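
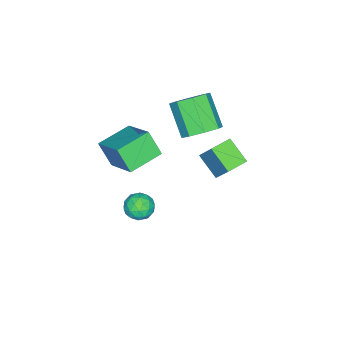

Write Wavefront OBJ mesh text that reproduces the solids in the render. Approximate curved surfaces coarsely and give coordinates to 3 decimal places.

v 1.939 -3.536 3.717
v 2.843 -1.938 4.836
v 2.064 -2.755 2.501
v 2.967 -1.157 3.62
v 3.593 -4.263 3.42
v 4.496 -2.665 4.539
v 3.717 -3.482 2.204
v 4.621 -1.884 3.323
v -1.189 0.586 -0.515
v -1.619 -0.581 0.358
v -0.675 1.519 0.985
v -1.105 0.352 1.858
v -0.115 0.128 -0.598
v -0.545 -1.039 0.275
v 0.399 1.061 0.902
v -0.031 -0.106 1.775
v 2.253 -2.141 -2.556
v 2.899 -2.677 -2.497
v 1.381 -3.183 -2.483
v 2.027 -3.719 -2.424
v 1.857 -3.193 -1.79
v 2.396 -2.549 -1.835
v 1.884 -3.311 -3.145
v 2.423 -2.667 -3.19
v 2.671 -3.4 -2.861
v 2.654 -3.327 -2.023
v 1.626 -2.533 -2.957
v 1.609 -2.46 -2.119
v 2.653 -2.317 -2.533
v 1.627 -3.543 -2.447
v 1.528 -3.233 -2.074
v 1.907 -3.548 -2.039
v 2.357 -2.242 -2.144
v 2.736 -2.557 -2.109
v 2.124 -2.861 -1.693
v 1.544 -3.303 -2.871
v 1.923 -3.618 -2.836
v 2.373 -2.312 -2.941
v 2.752 -2.627 -2.906
v 2.156 -2.999 -3.287
v 2.898 -3.058 -2.712
v 2.385 -3.67 -2.669
v 2.301 -3.43 -3.093
v 2.618 -3.052 -3.12
v 2.888 -3.015 -2.219
v 2.375 -3.627 -2.176
v 2.276 -3.318 -1.804
v 2.592 -2.939 -1.83
v 2.754 -3.44 -2.433
v 1.905 -2.233 -2.804
v 1.392 -2.845 -2.761
v 1.688 -2.921 -3.15
v 2.004 -2.542 -3.176
v 1.895 -2.19 -2.311
v 1.382 -2.802 -2.268
v 1.662 -2.808 -1.86
v 1.979 -2.43 -1.887
v 1.526 -2.42 -2.547
v -0.398 -0.81 2.435
v 0.541 -1.003 2.862
v -0.342 -2.184 4.272
v -1.282 -1.99 3.845
v 0.186 -0.357 3.181
v -0.698 -1.537 4.59
v -0.512 0.024 3.063
v -1.396 -1.156 4.472
v -1.143 -0.083 2.577
v -2.027 -1.264 3.986
v -1.338 -0.616 2.008
v -2.221 -1.797 3.418
v -0.982 -1.263 1.69
v -1.866 -2.443 3.099
v -0.284 -1.644 1.808
v -1.168 -2.824 3.217
v 0.347 -1.536 2.294
v -0.537 -2.717 3.703
f 2 4 1
f 5 2 1
f 1 4 3
f 3 5 1
f 2 8 4
f 6 2 5
f 6 8 2
f 4 8 3
f 7 5 3
f 3 8 7
f 7 6 5
f 8 6 7
f 10 12 9
f 13 10 9
f 9 12 11
f 11 13 9
f 10 16 12
f 14 10 13
f 14 16 10
f 12 16 11
f 15 13 11
f 11 16 15
f 15 14 13
f 16 14 15
f 17 54 33
f 54 28 57
f 33 57 22
f 54 57 33
f 17 33 29
f 33 22 34
f 29 34 18
f 33 34 29
f 17 29 38
f 29 18 39
f 38 39 24
f 29 39 38
f 17 38 50
f 38 24 53
f 50 53 27
f 38 53 50
f 17 50 54
f 50 27 58
f 54 58 28
f 50 58 54
f 18 34 45
f 34 22 48
f 45 48 26
f 34 48 45
f 22 57 35
f 57 28 56
f 35 56 21
f 57 56 35
f 28 58 55
f 58 27 51
f 55 51 19
f 58 51 55
f 27 53 52
f 53 24 40
f 52 40 23
f 53 40 52
f 24 39 44
f 39 18 41
f 44 41 25
f 39 41 44
f 20 46 32
f 46 26 47
f 32 47 21
f 46 47 32
f 20 32 30
f 32 21 31
f 30 31 19
f 32 31 30
f 20 30 37
f 30 19 36
f 37 36 23
f 30 36 37
f 20 37 42
f 37 23 43
f 42 43 25
f 37 43 42
f 20 42 46
f 42 25 49
f 46 49 26
f 42 49 46
f 21 47 35
f 47 26 48
f 35 48 22
f 47 48 35
f 19 31 55
f 31 21 56
f 55 56 28
f 31 56 55
f 23 36 52
f 36 19 51
f 52 51 27
f 36 51 52
f 25 43 44
f 43 23 40
f 44 40 24
f 43 40 44
f 26 49 45
f 49 25 41
f 45 41 18
f 49 41 45
f 60 59 63
f 60 63 61
f 61 63 64
f 61 64 62
f 63 59 65
f 63 65 64
f 64 65 66
f 64 66 62
f 65 59 67
f 65 67 66
f 66 67 68
f 66 68 62
f 67 59 69
f 67 69 68
f 68 69 70
f 68 70 62
f 69 59 71
f 69 71 70
f 70 71 72
f 70 72 62
f 71 59 73
f 71 73 72
f 72 73 74
f 72 74 62
f 73 59 75
f 73 75 74
f 74 75 76
f 74 76 62
f 75 59 60
f 75 60 76
f 76 60 61
f 76 61 62



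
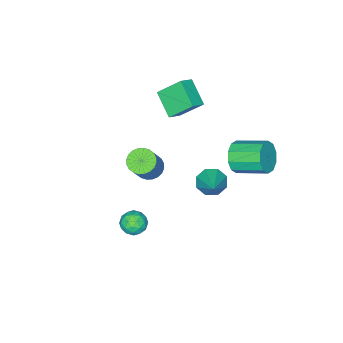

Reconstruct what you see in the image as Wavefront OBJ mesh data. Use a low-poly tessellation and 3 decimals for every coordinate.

v 3.179 1.468 -0.346
v 3.82 2.029 -0.371
v 4.08 0.431 -0.449
v 4.721 0.992 -0.474
v 4.278 0.884 0.245
v 3.721 1.525 0.309
v 4.179 0.935 -1.129
v 3.622 1.576 -1.065
v 4.438 1.699 -0.855
v 4.499 1.667 -0.006
v 3.401 0.793 -0.814
v 3.462 0.761 0.035
v 3.42 1.84 -0.349
v 4.48 0.62 -0.471
v 4.219 0.557 -0.048
v 4.596 0.887 -0.063
v 3.362 1.544 0.05
v 3.739 1.873 0.035
v 4.008 1.2 0.397
v 4.161 0.587 -0.855
v 4.538 0.916 -0.87
v 3.304 1.573 -0.757
v 3.681 1.903 -0.772
v 3.892 1.26 -1.217
v 4.16 1.975 -0.649
v 4.69 1.365 -0.709
v 4.372 1.332 -1.094
v 4.044 1.709 -1.057
v 4.196 1.956 -0.15
v 4.726 1.347 -0.211
v 4.466 1.284 0.212
v 4.138 1.661 0.25
v 4.56 1.763 -0.434
v 3.174 1.113 -0.609
v 3.704 0.504 -0.67
v 3.762 0.799 -1.07
v 3.434 1.176 -1.032
v 3.21 1.095 -0.111
v 3.74 0.485 -0.171
v 3.856 0.751 0.237
v 3.528 1.128 0.274
v 3.34 0.697 -0.386
v -4.247 -0.957 2.998
v -4.813 -2.445 3.979
v -3.317 -0.962 3.526
v -3.882 -2.45 4.508
v -3.478 -2.15 1.632
v -4.043 -3.638 2.614
v -2.547 -2.155 2.161
v -3.113 -3.643 3.142
v -2.835 2.84 1.709
v -2.242 2.718 2.591
v -2.952 4.477 3.313
v -3.545 4.6 2.431
v -1.88 3.047 2.145
v -2.59 4.806 2.868
v -1.883 3.297 1.533
v -2.593 5.056 2.256
v -2.25 3.373 0.988
v -2.96 5.132 1.711
v -2.84 3.245 0.718
v -3.55 5.004 1.441
v -3.428 2.963 0.827
v -4.138 4.722 1.549
v -3.79 2.634 1.272
v -4.5 4.393 1.995
v -3.787 2.384 1.884
v -4.497 4.143 2.607
v -3.42 2.308 2.429
v -4.13 4.067 3.152
v -2.83 2.436 2.699
v -3.54 4.195 3.422
v -2.511 1.277 -1.751
v -1.882 1.368 -2.485
v -1.329 2.483 -0.589
v -2.408 1.892 -2.494
v -2.994 2.056 -2.069
v -3.297 1.763 -1.457
v -3.139 1.186 -1.018
v -2.614 0.662 -1.009
v -2.028 0.498 -1.434
v -1.725 0.791 -2.046
v 2.002 0.611 2.978
v 2.397 1.244 2.571
v 3.512 1.722 4.394
v 3.118 1.089 4.802
v 2.132 1.401 2.692
v 3.247 1.879 4.515
v 1.846 1.438 2.857
v 2.961 1.916 4.68
v 1.585 1.349 3.041
v 2.7 1.827 4.864
v 1.387 1.147 3.215
v 2.502 1.625 5.038
v 1.282 0.864 3.352
v 2.398 1.342 5.176
v 1.288 0.543 3.434
v 2.403 1.021 5.257
v 1.402 0.231 3.445
v 2.517 0.71 5.268
v 1.608 -0.022 3.386
v 2.723 0.456 5.209
v 1.873 -0.179 3.265
v 2.988 0.299 5.088
v 2.159 -0.216 3.1
v 3.274 0.262 4.923
v 2.42 -0.127 2.916
v 3.535 0.351 4.739
v 2.618 0.075 2.742
v 3.733 0.553 4.565
v 2.722 0.358 2.604
v 3.838 0.836 4.428
v 2.717 0.679 2.523
v 3.832 1.157 4.346
v 2.603 0.99 2.512
v 3.718 1.469 4.335
f 1 38 17
f 38 12 41
f 17 41 6
f 38 41 17
f 1 17 13
f 17 6 18
f 13 18 2
f 17 18 13
f 1 13 22
f 13 2 23
f 22 23 8
f 13 23 22
f 1 22 34
f 22 8 37
f 34 37 11
f 22 37 34
f 1 34 38
f 34 11 42
f 38 42 12
f 34 42 38
f 2 18 29
f 18 6 32
f 29 32 10
f 18 32 29
f 6 41 19
f 41 12 40
f 19 40 5
f 41 40 19
f 12 42 39
f 42 11 35
f 39 35 3
f 42 35 39
f 11 37 36
f 37 8 24
f 36 24 7
f 37 24 36
f 8 23 28
f 23 2 25
f 28 25 9
f 23 25 28
f 4 30 16
f 30 10 31
f 16 31 5
f 30 31 16
f 4 16 14
f 16 5 15
f 14 15 3
f 16 15 14
f 4 14 21
f 14 3 20
f 21 20 7
f 14 20 21
f 4 21 26
f 21 7 27
f 26 27 9
f 21 27 26
f 4 26 30
f 26 9 33
f 30 33 10
f 26 33 30
f 5 31 19
f 31 10 32
f 19 32 6
f 31 32 19
f 3 15 39
f 15 5 40
f 39 40 12
f 15 40 39
f 7 20 36
f 20 3 35
f 36 35 11
f 20 35 36
f 9 27 28
f 27 7 24
f 28 24 8
f 27 24 28
f 10 33 29
f 33 9 25
f 29 25 2
f 33 25 29
f 44 46 43
f 47 44 43
f 43 46 45
f 45 47 43
f 44 50 46
f 48 44 47
f 48 50 44
f 46 50 45
f 49 47 45
f 45 50 49
f 49 48 47
f 50 48 49
f 52 51 55
f 52 55 53
f 53 55 56
f 53 56 54
f 55 51 57
f 55 57 56
f 56 57 58
f 56 58 54
f 57 51 59
f 57 59 58
f 58 59 60
f 58 60 54
f 59 51 61
f 59 61 60
f 60 61 62
f 60 62 54
f 61 51 63
f 61 63 62
f 62 63 64
f 62 64 54
f 63 51 65
f 63 65 64
f 64 65 66
f 64 66 54
f 65 51 67
f 65 67 66
f 66 67 68
f 66 68 54
f 67 51 69
f 67 69 68
f 68 69 70
f 68 70 54
f 69 51 71
f 69 71 70
f 70 71 72
f 70 72 54
f 71 51 52
f 71 52 72
f 72 52 53
f 72 53 54
f 74 73 76
f 74 76 75
f 76 73 77
f 76 77 75
f 77 73 78
f 77 78 75
f 78 73 79
f 78 79 75
f 79 73 80
f 79 80 75
f 80 73 81
f 80 81 75
f 81 73 82
f 81 82 75
f 82 73 74
f 82 74 75
f 84 83 87
f 84 87 85
f 85 87 88
f 85 88 86
f 87 83 89
f 87 89 88
f 88 89 90
f 88 90 86
f 89 83 91
f 89 91 90
f 90 91 92
f 90 92 86
f 91 83 93
f 91 93 92
f 92 93 94
f 92 94 86
f 93 83 95
f 93 95 94
f 94 95 96
f 94 96 86
f 95 83 97
f 95 97 96
f 96 97 98
f 96 98 86
f 97 83 99
f 97 99 98
f 98 99 100
f 98 100 86
f 99 83 101
f 99 101 100
f 100 101 102
f 100 102 86
f 101 83 103
f 101 103 102
f 102 103 104
f 102 104 86
f 103 83 105
f 103 105 104
f 104 105 106
f 104 106 86
f 105 83 107
f 105 107 106
f 106 107 108
f 106 108 86
f 107 83 109
f 107 109 108
f 108 109 110
f 108 110 86
f 109 83 111
f 109 111 110
f 110 111 112
f 110 112 86
f 111 83 113
f 111 113 112
f 112 113 114
f 112 114 86
f 113 83 115
f 113 115 114
f 114 115 116
f 114 116 86
f 115 83 84
f 115 84 116
f 116 84 85
f 116 85 86



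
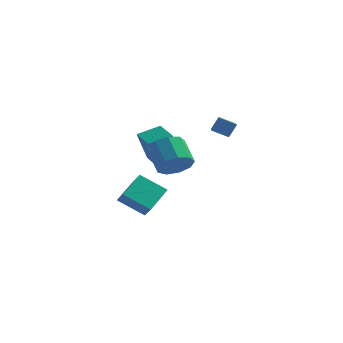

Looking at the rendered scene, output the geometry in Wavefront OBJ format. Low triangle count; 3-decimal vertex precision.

v -2.192 -0.048 -4.539
v -3.795 -0.121 -3.484
v -1.657 1.662 -3.606
v -3.26 1.589 -2.552
v -1.7 -0.589 -3.828
v -3.303 -0.662 -2.774
v -1.165 1.121 -2.896
v -2.768 1.048 -1.841
v -2.009 2.431 -1.718
v -2.488 1.887 0.306
v -3.095 3.934 -1.571
v -3.574 3.39 0.453
v -0.806 3.25 -1.213
v -1.285 2.706 0.811
v -1.892 4.753 -1.066
v -2.371 4.209 0.958
v 0.532 -3.786 0.964
v 1.476 -3.318 1.205
v 0.651 -2.207 2.276
v -0.292 -2.674 2.036
v 1.169 -2.984 0.622
v 0.345 -1.872 1.693
v 0.565 -3.024 0.199
v -0.259 -1.913 1.27
v -0.055 -3.421 0.134
v -0.879 -2.31 1.205
v -0.4 -3.989 0.458
v -1.224 -2.877 1.529
v -0.309 -4.461 1.018
v -1.133 -3.35 2.089
v 0.176 -4.618 1.554
v -0.649 -3.506 2.625
v 0.827 -4.385 1.813
v 0.003 -3.273 2.884
v 1.34 -3.872 1.676
v 0.516 -2.76 2.747
v 1.676 -0.156 2.423
v 2.042 0.194 3.273
v 1.244 1.565 1.899
v 1.611 1.915 2.75
v 2.629 -0.055 1.97
v 2.996 0.295 2.821
v 2.198 1.666 1.447
v 2.564 2.016 2.297
f 2 4 1
f 5 2 1
f 1 4 3
f 3 5 1
f 2 8 4
f 6 2 5
f 6 8 2
f 4 8 3
f 7 5 3
f 3 8 7
f 7 6 5
f 8 6 7
f 10 12 9
f 13 10 9
f 9 12 11
f 11 13 9
f 10 16 12
f 14 10 13
f 14 16 10
f 12 16 11
f 15 13 11
f 11 16 15
f 15 14 13
f 16 14 15
f 18 17 21
f 18 21 19
f 19 21 22
f 19 22 20
f 21 17 23
f 21 23 22
f 22 23 24
f 22 24 20
f 23 17 25
f 23 25 24
f 24 25 26
f 24 26 20
f 25 17 27
f 25 27 26
f 26 27 28
f 26 28 20
f 27 17 29
f 27 29 28
f 28 29 30
f 28 30 20
f 29 17 31
f 29 31 30
f 30 31 32
f 30 32 20
f 31 17 33
f 31 33 32
f 32 33 34
f 32 34 20
f 33 17 35
f 33 35 34
f 34 35 36
f 34 36 20
f 35 17 18
f 35 18 36
f 36 18 19
f 36 19 20
f 38 40 37
f 41 38 37
f 37 40 39
f 39 41 37
f 38 44 40
f 42 38 41
f 42 44 38
f 40 44 39
f 43 41 39
f 39 44 43
f 43 42 41
f 44 42 43



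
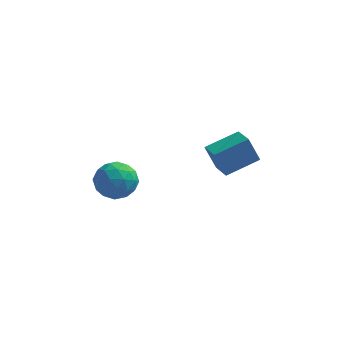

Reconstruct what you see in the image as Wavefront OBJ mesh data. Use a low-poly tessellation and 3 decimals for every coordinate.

v 2.633 -3.546 1.32
v 2.079 -3.581 2.681
v 1.976 -2.522 1.079
v 1.422 -2.558 2.44
v 4.038 -2.502 1.92
v 3.484 -2.538 3.281
v 3.381 -1.479 1.679
v 2.827 -1.514 3.04
v -2.856 -2.254 0.596
v -1.969 -2.193 -0.143
v -3.551 -3.707 -0.357
v -2.664 -3.646 -1.096
v -2.486 -3.987 -0.006
v -2.056 -3.089 0.583
v -3.464 -2.811 -1.083
v -3.034 -1.913 -0.494
v -2.345 -2.538 -1.182
v -1.74 -3.264 -0.515
v -3.78 -2.636 0.015
v -3.175 -3.362 0.682
v -2.351 -2.096 0.31
v -3.169 -3.804 -0.81
v -3.064 -4.004 -0.169
v -2.542 -3.969 -0.604
v -2.402 -2.623 0.737
v -1.881 -2.587 0.302
v -2.185 -3.641 0.383
v -3.639 -3.313 -0.802
v -3.118 -3.277 -1.237
v -2.978 -1.931 0.104
v -2.456 -1.896 -0.331
v -3.335 -2.259 -0.883
v -2.051 -2.263 -0.735
v -2.46 -3.117 -1.295
v -2.93 -2.626 -1.287
v -2.677 -2.098 -0.941
v -1.695 -2.69 -0.343
v -2.104 -3.544 -0.904
v -1.999 -3.744 -0.262
v -1.746 -3.217 0.084
v -1.916 -2.893 -0.954
v -3.416 -2.356 0.404
v -3.825 -3.21 -0.157
v -3.774 -2.683 -0.584
v -3.521 -2.156 -0.238
v -3.06 -2.783 0.795
v -3.469 -3.637 0.235
v -2.843 -3.802 0.441
v -2.59 -3.274 0.787
v -3.604 -3.007 0.454
f 2 4 1
f 5 2 1
f 1 4 3
f 3 5 1
f 2 8 4
f 6 2 5
f 6 8 2
f 4 8 3
f 7 5 3
f 3 8 7
f 7 6 5
f 8 6 7
f 9 46 25
f 46 20 49
f 25 49 14
f 46 49 25
f 9 25 21
f 25 14 26
f 21 26 10
f 25 26 21
f 9 21 30
f 21 10 31
f 30 31 16
f 21 31 30
f 9 30 42
f 30 16 45
f 42 45 19
f 30 45 42
f 9 42 46
f 42 19 50
f 46 50 20
f 42 50 46
f 10 26 37
f 26 14 40
f 37 40 18
f 26 40 37
f 14 49 27
f 49 20 48
f 27 48 13
f 49 48 27
f 20 50 47
f 50 19 43
f 47 43 11
f 50 43 47
f 19 45 44
f 45 16 32
f 44 32 15
f 45 32 44
f 16 31 36
f 31 10 33
f 36 33 17
f 31 33 36
f 12 38 24
f 38 18 39
f 24 39 13
f 38 39 24
f 12 24 22
f 24 13 23
f 22 23 11
f 24 23 22
f 12 22 29
f 22 11 28
f 29 28 15
f 22 28 29
f 12 29 34
f 29 15 35
f 34 35 17
f 29 35 34
f 12 34 38
f 34 17 41
f 38 41 18
f 34 41 38
f 13 39 27
f 39 18 40
f 27 40 14
f 39 40 27
f 11 23 47
f 23 13 48
f 47 48 20
f 23 48 47
f 15 28 44
f 28 11 43
f 44 43 19
f 28 43 44
f 17 35 36
f 35 15 32
f 36 32 16
f 35 32 36
f 18 41 37
f 41 17 33
f 37 33 10
f 41 33 37



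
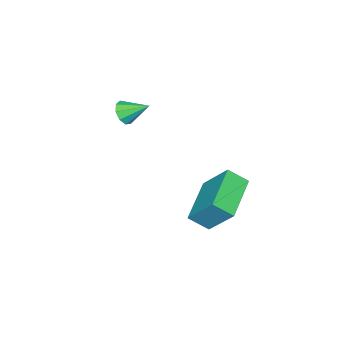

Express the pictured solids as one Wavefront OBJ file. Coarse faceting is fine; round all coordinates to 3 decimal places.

v 0.512 2.348 -3.899
v 0.867 1.722 -3.376
v 0.534 3.361 -2.7
v 0.889 2.735 -2.177
v 2.171 2.885 -4.383
v 2.526 2.259 -3.86
v 2.193 3.898 -3.184
v 2.548 3.272 -2.661
v 1.08 -1.476 -0.939
v 1.402 -1.176 -1.234
v 0.78 -0.624 -0.401
v 1.074 -1.194 -1.388
v 0.749 -1.344 -1.331
v 0.578 -1.555 -1.091
v 0.642 -1.73 -0.78
v 0.911 -1.785 -0.543
v 1.259 -1.695 -0.491
v 1.522 -1.503 -0.648
v 1.579 -1.298 -0.942
f 2 4 1
f 5 2 1
f 1 4 3
f 3 5 1
f 2 8 4
f 6 2 5
f 6 8 2
f 4 8 3
f 7 5 3
f 3 8 7
f 7 6 5
f 8 6 7
f 10 9 12
f 10 12 11
f 12 9 13
f 12 13 11
f 13 9 14
f 13 14 11
f 14 9 15
f 14 15 11
f 15 9 16
f 15 16 11
f 16 9 17
f 16 17 11
f 17 9 18
f 17 18 11
f 18 9 19
f 18 19 11
f 19 9 10
f 19 10 11



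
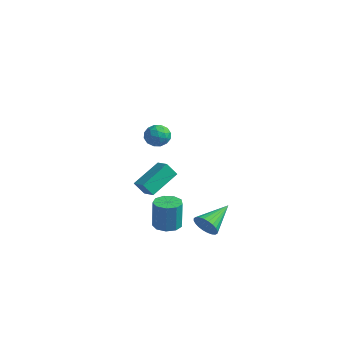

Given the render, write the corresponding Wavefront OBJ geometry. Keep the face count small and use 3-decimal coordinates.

v 1.985 -0.126 -2.359
v 2.678 -0.219 -2.392
v 2.748 -0.247 -0.834
v 2.055 -0.154 -0.801
v 2.576 0.249 -2.379
v 2.646 0.221 -0.821
v 2.197 0.541 -2.357
v 2.267 0.513 -0.798
v 1.719 0.521 -2.335
v 1.789 0.493 -0.777
v 1.366 0.199 -2.325
v 1.436 0.17 -0.767
v 1.302 -0.276 -2.331
v 1.372 -0.304 -0.773
v 1.558 -0.68 -2.35
v 1.628 -0.709 -0.792
v 2.013 -0.825 -2.373
v 2.084 -0.853 -0.815
v 2.456 -0.643 -2.39
v 2.526 -0.671 -0.832
v 0.867 0.545 3.248
v 1.24 0.404 2.705
v 1.16 -0.404 3.695
v 1.533 -0.545 3.152
v 1.719 -0.051 3.57
v 1.538 0.535 3.294
v 0.862 -0.535 3.106
v 0.681 0.051 2.83
v 1.237 -0.263 2.618
v 1.767 0.036 2.905
v 0.633 -0.036 3.495
v 1.163 0.263 3.782
v 1.028 0.558 2.937
v 1.372 -0.558 3.463
v 1.482 -0.268 3.709
v 1.701 -0.35 3.39
v 1.203 0.635 3.283
v 1.422 0.552 2.965
v 1.704 0.284 3.473
v 0.978 -0.552 3.435
v 1.197 -0.635 3.117
v 0.699 0.35 3.01
v 0.918 0.268 2.691
v 0.696 -0.284 2.927
v 1.245 0.083 2.567
v 1.417 -0.475 2.83
v 1.023 -0.469 2.802
v 0.916 -0.124 2.64
v 1.557 0.259 2.736
v 1.729 -0.299 2.999
v 1.838 -0.009 3.244
v 1.732 0.336 3.082
v 1.555 -0.134 2.684
v 0.671 0.299 3.401
v 0.843 -0.259 3.664
v 0.668 -0.336 3.318
v 0.562 0.009 3.156
v 0.983 0.475 3.57
v 1.155 -0.083 3.833
v 1.484 0.124 3.76
v 1.377 0.469 3.598
v 0.845 0.134 3.716
v -3.678 2.844 -3.007
v -2.847 2.69 -2.728
v -3.676 4.466 -2.116
v -2.845 4.311 -1.836
v -3.355 3.249 -3.744
v -2.524 3.094 -3.464
v -3.353 4.87 -2.852
v -2.522 4.716 -2.573
v 3.586 0.799 -2.114
v 3.966 1.06 -2.64
v 3.454 2.381 -1.426
v 3.714 1.083 -2.741
v 3.441 1.062 -2.746
v 3.191 1.002 -2.655
v 3.001 0.911 -2.482
v 2.899 0.803 -2.253
v 2.903 0.694 -2.002
v 3.01 0.601 -1.769
v 3.205 0.539 -1.588
v 3.458 0.516 -1.487
v 3.73 0.536 -1.482
v 3.98 0.596 -1.573
v 4.17 0.687 -1.746
v 4.272 0.796 -1.976
v 4.268 0.904 -2.226
v 4.161 0.997 -2.46
f 2 1 5
f 2 5 3
f 3 5 6
f 3 6 4
f 5 1 7
f 5 7 6
f 6 7 8
f 6 8 4
f 7 1 9
f 7 9 8
f 8 9 10
f 8 10 4
f 9 1 11
f 9 11 10
f 10 11 12
f 10 12 4
f 11 1 13
f 11 13 12
f 12 13 14
f 12 14 4
f 13 1 15
f 13 15 14
f 14 15 16
f 14 16 4
f 15 1 17
f 15 17 16
f 16 17 18
f 16 18 4
f 17 1 19
f 17 19 18
f 18 19 20
f 18 20 4
f 19 1 2
f 19 2 20
f 20 2 3
f 20 3 4
f 21 58 37
f 58 32 61
f 37 61 26
f 58 61 37
f 21 37 33
f 37 26 38
f 33 38 22
f 37 38 33
f 21 33 42
f 33 22 43
f 42 43 28
f 33 43 42
f 21 42 54
f 42 28 57
f 54 57 31
f 42 57 54
f 21 54 58
f 54 31 62
f 58 62 32
f 54 62 58
f 22 38 49
f 38 26 52
f 49 52 30
f 38 52 49
f 26 61 39
f 61 32 60
f 39 60 25
f 61 60 39
f 32 62 59
f 62 31 55
f 59 55 23
f 62 55 59
f 31 57 56
f 57 28 44
f 56 44 27
f 57 44 56
f 28 43 48
f 43 22 45
f 48 45 29
f 43 45 48
f 24 50 36
f 50 30 51
f 36 51 25
f 50 51 36
f 24 36 34
f 36 25 35
f 34 35 23
f 36 35 34
f 24 34 41
f 34 23 40
f 41 40 27
f 34 40 41
f 24 41 46
f 41 27 47
f 46 47 29
f 41 47 46
f 24 46 50
f 46 29 53
f 50 53 30
f 46 53 50
f 25 51 39
f 51 30 52
f 39 52 26
f 51 52 39
f 23 35 59
f 35 25 60
f 59 60 32
f 35 60 59
f 27 40 56
f 40 23 55
f 56 55 31
f 40 55 56
f 29 47 48
f 47 27 44
f 48 44 28
f 47 44 48
f 30 53 49
f 53 29 45
f 49 45 22
f 53 45 49
f 64 66 63
f 67 64 63
f 63 66 65
f 65 67 63
f 64 70 66
f 68 64 67
f 68 70 64
f 66 70 65
f 69 67 65
f 65 70 69
f 69 68 67
f 70 68 69
f 72 71 74
f 72 74 73
f 74 71 75
f 74 75 73
f 75 71 76
f 75 76 73
f 76 71 77
f 76 77 73
f 77 71 78
f 77 78 73
f 78 71 79
f 78 79 73
f 79 71 80
f 79 80 73
f 80 71 81
f 80 81 73
f 81 71 82
f 81 82 73
f 82 71 83
f 82 83 73
f 83 71 84
f 83 84 73
f 84 71 85
f 84 85 73
f 85 71 86
f 85 86 73
f 86 71 87
f 86 87 73
f 87 71 88
f 87 88 73
f 88 71 72
f 88 72 73



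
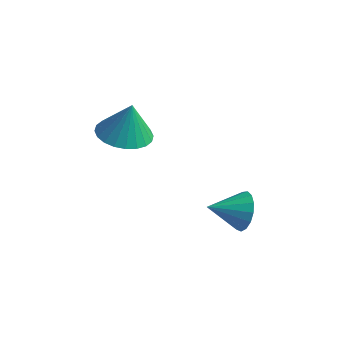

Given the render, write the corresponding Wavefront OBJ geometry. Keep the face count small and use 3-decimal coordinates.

v -3.316 0.717 2.215
v -2.4 1.066 2.02
v -3.064 0.863 3.665
v -2.608 1.397 2.023
v -2.924 1.623 2.055
v -3.3 1.712 2.112
v -3.678 1.649 2.184
v -4.001 1.445 2.261
v -4.22 1.129 2.331
v -4.302 0.751 2.383
v -4.233 0.368 2.409
v -4.025 0.038 2.406
v -3.709 -0.189 2.374
v -3.333 -0.277 2.317
v -2.955 -0.215 2.245
v -2.632 -0.01 2.168
v -2.413 0.305 2.098
v -2.331 0.683 2.046
v 0.295 2.603 -1.181
v 0.758 2.565 -0.494
v -0.475 1.597 -0.719
v 0.473 2.826 -0.402
v 0.147 3.036 -0.489
v -0.145 3.146 -0.734
v -0.336 3.133 -1.082
v -0.383 2.998 -1.453
v -0.274 2.772 -1.762
v -0.034 2.508 -1.937
v 0.281 2.266 -1.94
v 0.599 2.101 -1.769
v 0.848 2.051 -1.463
v 0.97 2.128 -1.093
v 0.938 2.313 -0.743
f 2 1 4
f 2 4 3
f 4 1 5
f 4 5 3
f 5 1 6
f 5 6 3
f 6 1 7
f 6 7 3
f 7 1 8
f 7 8 3
f 8 1 9
f 8 9 3
f 9 1 10
f 9 10 3
f 10 1 11
f 10 11 3
f 11 1 12
f 11 12 3
f 12 1 13
f 12 13 3
f 13 1 14
f 13 14 3
f 14 1 15
f 14 15 3
f 15 1 16
f 15 16 3
f 16 1 17
f 16 17 3
f 17 1 18
f 17 18 3
f 18 1 2
f 18 2 3
f 20 19 22
f 20 22 21
f 22 19 23
f 22 23 21
f 23 19 24
f 23 24 21
f 24 19 25
f 24 25 21
f 25 19 26
f 25 26 21
f 26 19 27
f 26 27 21
f 27 19 28
f 27 28 21
f 28 19 29
f 28 29 21
f 29 19 30
f 29 30 21
f 30 19 31
f 30 31 21
f 31 19 32
f 31 32 21
f 32 19 33
f 32 33 21
f 33 19 20
f 33 20 21



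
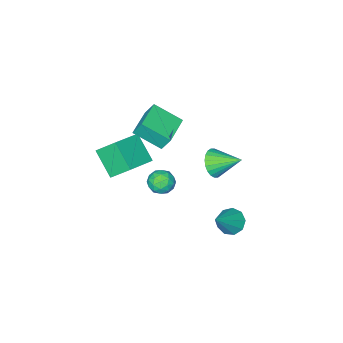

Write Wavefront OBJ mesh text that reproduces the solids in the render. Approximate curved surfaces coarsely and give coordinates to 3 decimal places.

v 0.003 -4.645 1.408
v -0.233 -4.139 2.402
v -0.889 -3.245 0.484
v -1.125 -2.739 1.478
v 1.625 -3.681 1.302
v 1.389 -3.175 2.296
v 0.733 -2.281 0.378
v 0.497 -1.775 1.372
v 2.674 1.356 1.494
v 3.313 1.459 1.026
v 3.187 0.261 1.954
v 3.826 0.364 1.486
v 3.699 0.856 2.103
v 3.382 1.532 1.819
v 3.118 0.188 1.161
v 2.801 0.864 0.877
v 3.587 0.737 0.82
v 3.947 1.15 1.402
v 2.553 0.57 1.578
v 2.913 0.983 2.16
v 2.948 1.503 1.22
v 3.552 0.217 1.76
v 3.477 0.506 2.123
v 3.853 0.566 1.848
v 2.989 1.546 1.686
v 3.365 1.607 1.411
v 3.592 1.253 2.043
v 3.135 0.113 1.569
v 3.511 0.174 1.294
v 2.647 1.154 1.132
v 3.023 1.214 0.857
v 2.908 0.467 0.937
v 3.485 1.14 0.824
v 3.787 0.496 1.094
v 3.371 0.393 0.903
v 3.184 0.79 0.736
v 3.697 1.382 1.166
v 3.998 0.739 1.436
v 3.924 1.028 1.799
v 3.737 1.426 1.632
v 3.858 0.958 1.045
v 2.502 0.981 1.544
v 2.803 0.338 1.814
v 2.763 0.294 1.348
v 2.576 0.692 1.181
v 2.713 1.224 1.886
v 3.015 0.58 2.156
v 3.316 0.93 2.244
v 3.129 1.327 2.077
v 2.642 0.762 1.935
v 0.638 3.448 -1.644
v 1.204 3.594 -2.247
v 2.062 3.812 -0.216
v 0.938 4.082 -2.105
v 0.53 4.274 -1.748
v 0.173 4.079 -1.342
v 0.034 3.589 -1.078
v 0.177 3.032 -1.078
v 0.535 2.67 -1.343
v 0.942 2.672 -1.749
v 1.206 3.036 -2.106
v -1.458 -0.419 -0.832
v -1.029 -0.673 -0.023
v -2.242 0.939 0.012
v -0.779 -0.44 -0.167
v -0.633 -0.203 -0.412
v -0.613 0.001 -0.721
v -0.721 0.141 -1.047
v -0.941 0.196 -1.34
v -1.24 0.157 -1.555
v -1.572 0.03 -1.661
v -1.887 -0.164 -1.64
v -2.136 -0.398 -1.496
v -2.282 -0.634 -1.251
v -2.303 -0.838 -0.942
v -2.195 -0.978 -0.616
v -1.975 -1.033 -0.323
v -1.676 -0.994 -0.108
v -1.343 -0.868 -0.002
v 3.29 -2.779 2.197
v 2.723 -1.787 3.303
v 3.403 -1.384 1.003
v 2.836 -0.392 2.108
v 5.024 -2.428 2.772
v 4.457 -1.436 3.877
v 5.137 -1.033 1.577
v 4.57 -0.041 2.683
f 2 4 1
f 5 2 1
f 1 4 3
f 3 5 1
f 2 8 4
f 6 2 5
f 6 8 2
f 4 8 3
f 7 5 3
f 3 8 7
f 7 6 5
f 8 6 7
f 9 46 25
f 46 20 49
f 25 49 14
f 46 49 25
f 9 25 21
f 25 14 26
f 21 26 10
f 25 26 21
f 9 21 30
f 21 10 31
f 30 31 16
f 21 31 30
f 9 30 42
f 30 16 45
f 42 45 19
f 30 45 42
f 9 42 46
f 42 19 50
f 46 50 20
f 42 50 46
f 10 26 37
f 26 14 40
f 37 40 18
f 26 40 37
f 14 49 27
f 49 20 48
f 27 48 13
f 49 48 27
f 20 50 47
f 50 19 43
f 47 43 11
f 50 43 47
f 19 45 44
f 45 16 32
f 44 32 15
f 45 32 44
f 16 31 36
f 31 10 33
f 36 33 17
f 31 33 36
f 12 38 24
f 38 18 39
f 24 39 13
f 38 39 24
f 12 24 22
f 24 13 23
f 22 23 11
f 24 23 22
f 12 22 29
f 22 11 28
f 29 28 15
f 22 28 29
f 12 29 34
f 29 15 35
f 34 35 17
f 29 35 34
f 12 34 38
f 34 17 41
f 38 41 18
f 34 41 38
f 13 39 27
f 39 18 40
f 27 40 14
f 39 40 27
f 11 23 47
f 23 13 48
f 47 48 20
f 23 48 47
f 15 28 44
f 28 11 43
f 44 43 19
f 28 43 44
f 17 35 36
f 35 15 32
f 36 32 16
f 35 32 36
f 18 41 37
f 41 17 33
f 37 33 10
f 41 33 37
f 52 51 54
f 52 54 53
f 54 51 55
f 54 55 53
f 55 51 56
f 55 56 53
f 56 51 57
f 56 57 53
f 57 51 58
f 57 58 53
f 58 51 59
f 58 59 53
f 59 51 60
f 59 60 53
f 60 51 61
f 60 61 53
f 61 51 52
f 61 52 53
f 63 62 65
f 63 65 64
f 65 62 66
f 65 66 64
f 66 62 67
f 66 67 64
f 67 62 68
f 67 68 64
f 68 62 69
f 68 69 64
f 69 62 70
f 69 70 64
f 70 62 71
f 70 71 64
f 71 62 72
f 71 72 64
f 72 62 73
f 72 73 64
f 73 62 74
f 73 74 64
f 74 62 75
f 74 75 64
f 75 62 76
f 75 76 64
f 76 62 77
f 76 77 64
f 77 62 78
f 77 78 64
f 78 62 79
f 78 79 64
f 79 62 63
f 79 63 64
f 81 83 80
f 84 81 80
f 80 83 82
f 82 84 80
f 81 87 83
f 85 81 84
f 85 87 81
f 83 87 82
f 86 84 82
f 82 87 86
f 86 85 84
f 87 85 86



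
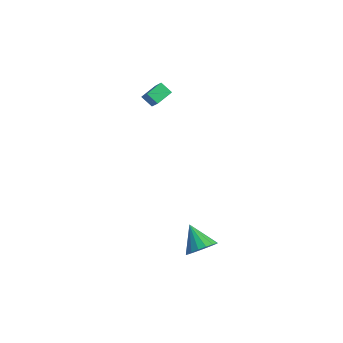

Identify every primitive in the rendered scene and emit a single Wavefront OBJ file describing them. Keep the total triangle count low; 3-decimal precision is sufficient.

v 4.56 1.421 -4.292
v 5.014 0.822 -3.602
v 3.12 1.579 -3.208
v 5.157 1.272 -3.478
v 5.163 1.756 -3.54
v 5.031 2.163 -3.775
v 4.792 2.401 -4.128
v 4.499 2.413 -4.519
v 4.221 2.199 -4.857
v 4.02 1.806 -5.067
v 3.943 1.325 -5.098
v 4.008 0.866 -4.945
v 4.199 0.534 -4.643
v 4.473 0.405 -4.26
v 4.767 0.509 -3.884
v -3.236 3.441 2.294
v -3.947 3.174 2.831
v -3.312 4.524 2.731
v -4.024 4.257 3.268
v -1.896 2.923 3.812
v -2.608 2.656 4.349
v -1.973 4.006 4.249
v -2.684 3.739 4.786
f 2 1 4
f 2 4 3
f 4 1 5
f 4 5 3
f 5 1 6
f 5 6 3
f 6 1 7
f 6 7 3
f 7 1 8
f 7 8 3
f 8 1 9
f 8 9 3
f 9 1 10
f 9 10 3
f 10 1 11
f 10 11 3
f 11 1 12
f 11 12 3
f 12 1 13
f 12 13 3
f 13 1 14
f 13 14 3
f 14 1 15
f 14 15 3
f 15 1 2
f 15 2 3
f 17 19 16
f 20 17 16
f 16 19 18
f 18 20 16
f 17 23 19
f 21 17 20
f 21 23 17
f 19 23 18
f 22 20 18
f 18 23 22
f 22 21 20
f 23 21 22



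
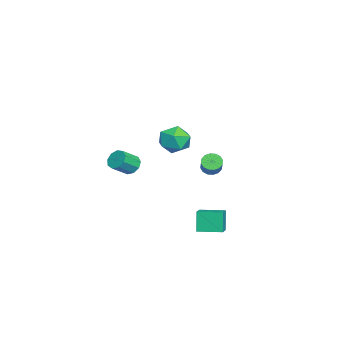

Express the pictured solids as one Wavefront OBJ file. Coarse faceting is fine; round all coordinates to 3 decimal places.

v -0.988 -0.496 0.693
v -0.332 0.339 0.696
v -0.048 -1.239 1.924
v 0.608 -0.404 1.927
v -0.385 -0.301 2.29
v -0.966 0.159 1.529
v 0.586 -1.059 1.091
v 0.005 -0.599 0.33
v 0.641 -0.009 0.942
v 0.041 0.46 1.683
v -0.421 -1.36 0.937
v -1.021 -0.891 1.678
v 3.362 -2.305 0.806
v 3.826 -1.823 0.834
v 4.522 -2.532 1.542
v 4.058 -3.015 1.514
v 3.527 -1.773 1.178
v 4.223 -2.482 1.886
v 3.151 -1.972 1.347
v 3.846 -2.682 2.056
v 2.874 -2.327 1.264
v 3.569 -3.037 1.972
v 2.825 -2.672 0.966
v 3.52 -3.382 1.674
v 3.028 -2.845 0.593
v 3.723 -3.555 1.301
v 3.387 -2.766 0.32
v 4.082 -3.475 1.028
v 3.735 -2.471 0.274
v 4.43 -3.18 0.982
v 3.908 -2.098 0.477
v 4.604 -2.808 1.185
v 3.641 1.433 -3.737
v 3.188 1.385 -2.455
v 3.656 2.862 -3.677
v 3.203 2.813 -2.396
v 4.697 1.407 -3.364
v 4.244 1.358 -2.083
v 4.712 2.835 -3.305
v 4.259 2.787 -2.023
v -4.226 1.124 -2.537
v -3.798 0.963 -2.986
v -2.866 1.116 -2.151
v -3.294 1.276 -1.703
v -3.83 1.292 -3.011
v -2.898 1.445 -2.176
v -3.967 1.576 -2.909
v -3.036 1.729 -2.074
v -4.174 1.738 -2.708
v -3.243 1.891 -1.873
v -4.395 1.736 -2.461
v -3.463 1.889 -1.626
v -4.571 1.57 -2.234
v -3.639 1.722 -1.4
v -4.654 1.284 -2.089
v -3.722 1.437 -1.254
v -4.622 0.955 -2.064
v -3.69 1.108 -1.229
v -4.484 0.671 -2.166
v -3.553 0.824 -1.331
v -4.277 0.509 -2.367
v -3.346 0.662 -1.532
v -4.057 0.511 -2.614
v -3.125 0.664 -1.779
v -3.881 0.678 -2.84
v -2.949 0.83 -2.006
f 1 12 6
f 1 6 2
f 1 2 8
f 1 8 11
f 1 11 12
f 2 6 10
f 6 12 5
f 12 11 3
f 11 8 7
f 8 2 9
f 4 10 5
f 4 5 3
f 4 3 7
f 4 7 9
f 4 9 10
f 5 10 6
f 3 5 12
f 7 3 11
f 9 7 8
f 10 9 2
f 14 13 17
f 14 17 15
f 15 17 18
f 15 18 16
f 17 13 19
f 17 19 18
f 18 19 20
f 18 20 16
f 19 13 21
f 19 21 20
f 20 21 22
f 20 22 16
f 21 13 23
f 21 23 22
f 22 23 24
f 22 24 16
f 23 13 25
f 23 25 24
f 24 25 26
f 24 26 16
f 25 13 27
f 25 27 26
f 26 27 28
f 26 28 16
f 27 13 29
f 27 29 28
f 28 29 30
f 28 30 16
f 29 13 31
f 29 31 30
f 30 31 32
f 30 32 16
f 31 13 14
f 31 14 32
f 32 14 15
f 32 15 16
f 34 36 33
f 37 34 33
f 33 36 35
f 35 37 33
f 34 40 36
f 38 34 37
f 38 40 34
f 36 40 35
f 39 37 35
f 35 40 39
f 39 38 37
f 40 38 39
f 42 41 45
f 42 45 43
f 43 45 46
f 43 46 44
f 45 41 47
f 45 47 46
f 46 47 48
f 46 48 44
f 47 41 49
f 47 49 48
f 48 49 50
f 48 50 44
f 49 41 51
f 49 51 50
f 50 51 52
f 50 52 44
f 51 41 53
f 51 53 52
f 52 53 54
f 52 54 44
f 53 41 55
f 53 55 54
f 54 55 56
f 54 56 44
f 55 41 57
f 55 57 56
f 56 57 58
f 56 58 44
f 57 41 59
f 57 59 58
f 58 59 60
f 58 60 44
f 59 41 61
f 59 61 60
f 60 61 62
f 60 62 44
f 61 41 63
f 61 63 62
f 62 63 64
f 62 64 44
f 63 41 65
f 63 65 64
f 64 65 66
f 64 66 44
f 65 41 42
f 65 42 66
f 66 42 43
f 66 43 44



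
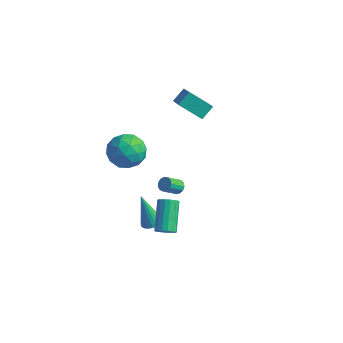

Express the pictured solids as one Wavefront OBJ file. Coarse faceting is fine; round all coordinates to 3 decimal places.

v -3.076 -1.76 2.051
v -2.467 -1.017 1.266
v -2.813 -3.303 0.794
v -2.204 -2.56 0.009
v -1.694 -2.862 1.1
v -1.857 -1.908 1.876
v -3.423 -2.412 0.184
v -3.586 -1.458 0.96
v -2.681 -1.42 0.112
v -1.613 -1.698 0.678
v -3.667 -2.622 1.382
v -2.599 -2.9 1.948
v -2.795 -1.253 1.768
v -2.485 -3.067 0.292
v -2.186 -3.245 0.932
v -1.828 -2.808 0.471
v -2.436 -1.777 2.127
v -2.078 -1.34 1.666
v -1.624 -2.425 1.568
v -3.202 -2.98 0.394
v -2.844 -2.543 -0.067
v -3.452 -1.512 1.589
v -3.094 -1.075 1.128
v -3.656 -1.895 0.492
v -2.563 -1.053 0.629
v -2.408 -1.96 -0.11
v -3.125 -1.873 -0.007
v -3.22 -1.312 0.45
v -1.935 -1.216 0.962
v -1.78 -2.124 0.223
v -1.48 -2.301 0.864
v -1.576 -1.74 1.32
v -2.061 -1.453 0.283
v -3.5 -2.196 1.837
v -3.345 -3.104 1.098
v -3.704 -2.58 0.74
v -3.8 -2.019 1.196
v -2.872 -2.36 2.17
v -2.717 -3.267 1.431
v -2.06 -3.008 1.61
v -2.155 -2.447 2.067
v -3.219 -2.867 1.777
v -3.502 3.386 1.175
v -2.392 2.422 2.105
v -3.336 4.213 1.834
v -2.226 3.248 2.764
v -2.174 3.932 0.156
v -1.064 2.967 1.086
v -2.008 4.758 0.815
v -0.898 3.794 1.745
v 1.868 -4.434 -1.989
v 2.374 -4.459 -1.632
v 1.539 -3.091 -0.354
v 1.032 -3.066 -0.711
v 2.434 -4.242 -1.825
v 1.599 -2.874 -0.547
v 2.364 -4.069 -2.056
v 1.529 -2.701 -0.778
v 2.181 -3.979 -2.271
v 1.345 -2.611 -0.993
v 1.925 -3.994 -2.422
v 1.09 -2.626 -1.144
v 1.657 -4.11 -2.474
v 0.822 -2.742 -1.195
v 1.437 -4.299 -2.414
v 0.602 -2.932 -1.136
v 1.315 -4.52 -2.258
v 0.48 -3.152 -0.979
v 1.32 -4.721 -2.039
v 0.485 -3.353 -0.761
v 1.451 -4.856 -1.809
v 0.616 -3.488 -0.531
v 1.677 -4.895 -1.621
v 0.841 -3.527 -0.343
v 1.946 -4.828 -1.517
v 1.111 -3.46 -0.238
v 2.198 -4.67 -1.521
v 1.363 -3.302 -0.242
v -0.229 -2.945 -3.662
v 0.4 -2.947 -3.429
v -0.991 -2.975 -1.598
v 0.345 -2.674 -3.446
v 0.19 -2.448 -3.5
v -0.036 -2.309 -3.582
v -0.296 -2.279 -3.677
v -0.545 -2.365 -3.77
v -0.738 -2.551 -3.844
v -0.844 -2.805 -3.887
v -0.843 -3.083 -3.891
v -0.736 -3.338 -3.855
v -0.541 -3.525 -3.785
v -0.292 -3.612 -3.695
v -0.033 -3.583 -3.598
v 0.193 -3.444 -3.513
v 0.346 -3.219 -3.453
v -1.461 1.123 -4.242
v -0.97 0.99 -4.205
v -1.268 0.104 -3.421
v -1.759 0.237 -3.458
v -1.016 1.187 -4.001
v -1.314 0.301 -3.217
v -1.204 1.363 -3.873
v -1.502 0.477 -3.089
v -1.473 1.463 -3.862
v -1.771 0.577 -3.078
v -1.738 1.455 -3.972
v -2.036 0.569 -3.188
v -1.916 1.342 -4.167
v -2.214 0.456 -3.384
v -1.949 1.159 -4.387
v -2.247 0.273 -3.603
v -1.827 0.965 -4.56
v -2.125 0.079 -3.776
v -1.589 0.821 -4.632
v -1.887 -0.065 -3.849
v -1.31 0.773 -4.581
v -1.608 -0.113 -3.797
v -1.08 0.836 -4.421
v -1.378 -0.05 -3.638
f 1 38 17
f 38 12 41
f 17 41 6
f 38 41 17
f 1 17 13
f 17 6 18
f 13 18 2
f 17 18 13
f 1 13 22
f 13 2 23
f 22 23 8
f 13 23 22
f 1 22 34
f 22 8 37
f 34 37 11
f 22 37 34
f 1 34 38
f 34 11 42
f 38 42 12
f 34 42 38
f 2 18 29
f 18 6 32
f 29 32 10
f 18 32 29
f 6 41 19
f 41 12 40
f 19 40 5
f 41 40 19
f 12 42 39
f 42 11 35
f 39 35 3
f 42 35 39
f 11 37 36
f 37 8 24
f 36 24 7
f 37 24 36
f 8 23 28
f 23 2 25
f 28 25 9
f 23 25 28
f 4 30 16
f 30 10 31
f 16 31 5
f 30 31 16
f 4 16 14
f 16 5 15
f 14 15 3
f 16 15 14
f 4 14 21
f 14 3 20
f 21 20 7
f 14 20 21
f 4 21 26
f 21 7 27
f 26 27 9
f 21 27 26
f 4 26 30
f 26 9 33
f 30 33 10
f 26 33 30
f 5 31 19
f 31 10 32
f 19 32 6
f 31 32 19
f 3 15 39
f 15 5 40
f 39 40 12
f 15 40 39
f 7 20 36
f 20 3 35
f 36 35 11
f 20 35 36
f 9 27 28
f 27 7 24
f 28 24 8
f 27 24 28
f 10 33 29
f 33 9 25
f 29 25 2
f 33 25 29
f 44 46 43
f 47 44 43
f 43 46 45
f 45 47 43
f 44 50 46
f 48 44 47
f 48 50 44
f 46 50 45
f 49 47 45
f 45 50 49
f 49 48 47
f 50 48 49
f 52 51 55
f 52 55 53
f 53 55 56
f 53 56 54
f 55 51 57
f 55 57 56
f 56 57 58
f 56 58 54
f 57 51 59
f 57 59 58
f 58 59 60
f 58 60 54
f 59 51 61
f 59 61 60
f 60 61 62
f 60 62 54
f 61 51 63
f 61 63 62
f 62 63 64
f 62 64 54
f 63 51 65
f 63 65 64
f 64 65 66
f 64 66 54
f 65 51 67
f 65 67 66
f 66 67 68
f 66 68 54
f 67 51 69
f 67 69 68
f 68 69 70
f 68 70 54
f 69 51 71
f 69 71 70
f 70 71 72
f 70 72 54
f 71 51 73
f 71 73 72
f 72 73 74
f 72 74 54
f 73 51 75
f 73 75 74
f 74 75 76
f 74 76 54
f 75 51 77
f 75 77 76
f 76 77 78
f 76 78 54
f 77 51 52
f 77 52 78
f 78 52 53
f 78 53 54
f 80 79 82
f 80 82 81
f 82 79 83
f 82 83 81
f 83 79 84
f 83 84 81
f 84 79 85
f 84 85 81
f 85 79 86
f 85 86 81
f 86 79 87
f 86 87 81
f 87 79 88
f 87 88 81
f 88 79 89
f 88 89 81
f 89 79 90
f 89 90 81
f 90 79 91
f 90 91 81
f 91 79 92
f 91 92 81
f 92 79 93
f 92 93 81
f 93 79 94
f 93 94 81
f 94 79 95
f 94 95 81
f 95 79 80
f 95 80 81
f 97 96 100
f 97 100 98
f 98 100 101
f 98 101 99
f 100 96 102
f 100 102 101
f 101 102 103
f 101 103 99
f 102 96 104
f 102 104 103
f 103 104 105
f 103 105 99
f 104 96 106
f 104 106 105
f 105 106 107
f 105 107 99
f 106 96 108
f 106 108 107
f 107 108 109
f 107 109 99
f 108 96 110
f 108 110 109
f 109 110 111
f 109 111 99
f 110 96 112
f 110 112 111
f 111 112 113
f 111 113 99
f 112 96 114
f 112 114 113
f 113 114 115
f 113 115 99
f 114 96 116
f 114 116 115
f 115 116 117
f 115 117 99
f 116 96 118
f 116 118 117
f 117 118 119
f 117 119 99
f 118 96 97
f 118 97 119
f 119 97 98
f 119 98 99



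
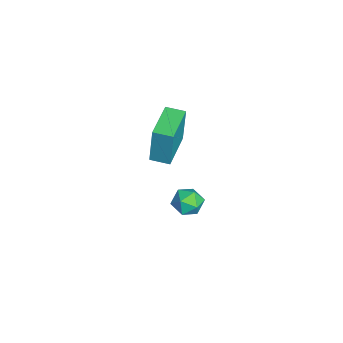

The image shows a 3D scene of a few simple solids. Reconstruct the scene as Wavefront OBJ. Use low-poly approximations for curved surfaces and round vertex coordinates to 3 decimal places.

v -5.065 2.646 -4.044
v -5.004 2.782 -2.049
v -4.787 3.541 -4.113
v -4.726 3.677 -2.119
v -3.194 2.063 -4.061
v -3.133 2.199 -2.067
v -2.916 2.958 -4.131
v -2.855 3.094 -2.136
v 0.975 3.914 -2.85
v 1.323 4.314 -2.325
v 1.477 2.906 -2.415
v 1.825 3.306 -1.89
v 1.084 3.224 -1.865
v 0.774 3.847 -2.135
v 2.026 3.373 -2.605
v 1.716 3.996 -2.875
v 1.973 3.98 -2.174
v 1.391 3.888 -1.717
v 1.409 3.332 -3.023
v 0.827 3.24 -2.566
f 2 4 1
f 5 2 1
f 1 4 3
f 3 5 1
f 2 8 4
f 6 2 5
f 6 8 2
f 4 8 3
f 7 5 3
f 3 8 7
f 7 6 5
f 8 6 7
f 9 20 14
f 9 14 10
f 9 10 16
f 9 16 19
f 9 19 20
f 10 14 18
f 14 20 13
f 20 19 11
f 19 16 15
f 16 10 17
f 12 18 13
f 12 13 11
f 12 11 15
f 12 15 17
f 12 17 18
f 13 18 14
f 11 13 20
f 15 11 19
f 17 15 16
f 18 17 10



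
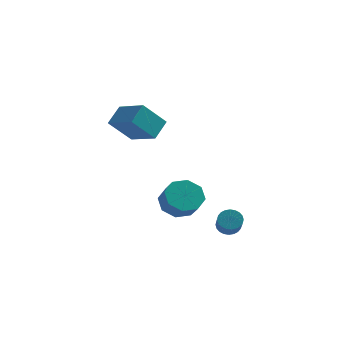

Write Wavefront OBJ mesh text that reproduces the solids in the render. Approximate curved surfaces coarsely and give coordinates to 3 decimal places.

v -3.31 1.567 1.563
v -3.006 2.489 2.302
v -2.369 2.243 0.333
v -2.065 3.165 1.072
v -1.915 0.655 2.128
v -1.611 1.577 2.867
v -0.974 1.331 0.898
v -0.67 2.253 1.637
v 3.461 -2.983 -2.225
v 4.009 -2.828 -2.241
v 4.268 -3.661 -1.492
v 3.719 -3.817 -1.475
v 3.933 -2.702 -2.074
v 4.192 -3.535 -1.325
v 3.785 -2.618 -1.931
v 4.044 -3.452 -1.182
v 3.588 -2.591 -1.832
v 3.847 -3.424 -1.083
v 3.372 -2.623 -1.792
v 3.63 -3.456 -1.043
v 3.169 -2.709 -1.819
v 3.427 -3.543 -1.07
v 3.01 -2.838 -1.907
v 3.269 -3.671 -1.158
v 2.92 -2.989 -2.044
v 3.179 -3.822 -1.295
v 2.912 -3.139 -2.208
v 3.171 -3.972 -1.459
v 2.988 -3.265 -2.375
v 3.247 -4.098 -1.626
v 3.136 -3.348 -2.518
v 3.395 -4.182 -1.769
v 3.333 -3.376 -2.617
v 3.592 -4.209 -1.868
v 3.55 -3.344 -2.657
v 3.808 -4.177 -1.908
v 3.753 -3.257 -2.63
v 4.011 -4.091 -1.881
v 3.911 -3.129 -2.542
v 4.17 -3.962 -1.793
v 4.001 -2.978 -2.405
v 4.26 -3.811 -1.656
v 0.57 -0.485 -2.249
v 1.153 0.241 -1.976
v 1.633 -0.43 -1.219
v 1.05 -1.155 -1.491
v 0.519 0.224 -1.589
v 1 -0.446 -0.831
v -0.084 -0.207 -1.588
v 0.396 -0.878 -0.831
v -0.305 -0.802 -1.974
v 0.176 -1.473 -1.217
v -0.013 -1.21 -2.521
v 0.467 -1.881 -1.764
v 0.62 -1.194 -2.909
v 1.101 -1.864 -2.151
v 1.224 -0.762 -2.909
v 1.704 -1.433 -2.152
v 1.444 -0.167 -2.523
v 1.925 -0.838 -1.766
f 2 4 1
f 5 2 1
f 1 4 3
f 3 5 1
f 2 8 4
f 6 2 5
f 6 8 2
f 4 8 3
f 7 5 3
f 3 8 7
f 7 6 5
f 8 6 7
f 10 9 13
f 10 13 11
f 11 13 14
f 11 14 12
f 13 9 15
f 13 15 14
f 14 15 16
f 14 16 12
f 15 9 17
f 15 17 16
f 16 17 18
f 16 18 12
f 17 9 19
f 17 19 18
f 18 19 20
f 18 20 12
f 19 9 21
f 19 21 20
f 20 21 22
f 20 22 12
f 21 9 23
f 21 23 22
f 22 23 24
f 22 24 12
f 23 9 25
f 23 25 24
f 24 25 26
f 24 26 12
f 25 9 27
f 25 27 26
f 26 27 28
f 26 28 12
f 27 9 29
f 27 29 28
f 28 29 30
f 28 30 12
f 29 9 31
f 29 31 30
f 30 31 32
f 30 32 12
f 31 9 33
f 31 33 32
f 32 33 34
f 32 34 12
f 33 9 35
f 33 35 34
f 34 35 36
f 34 36 12
f 35 9 37
f 35 37 36
f 36 37 38
f 36 38 12
f 37 9 39
f 37 39 38
f 38 39 40
f 38 40 12
f 39 9 41
f 39 41 40
f 40 41 42
f 40 42 12
f 41 9 10
f 41 10 42
f 42 10 11
f 42 11 12
f 44 43 47
f 44 47 45
f 45 47 48
f 45 48 46
f 47 43 49
f 47 49 48
f 48 49 50
f 48 50 46
f 49 43 51
f 49 51 50
f 50 51 52
f 50 52 46
f 51 43 53
f 51 53 52
f 52 53 54
f 52 54 46
f 53 43 55
f 53 55 54
f 54 55 56
f 54 56 46
f 55 43 57
f 55 57 56
f 56 57 58
f 56 58 46
f 57 43 59
f 57 59 58
f 58 59 60
f 58 60 46
f 59 43 44
f 59 44 60
f 60 44 45
f 60 45 46



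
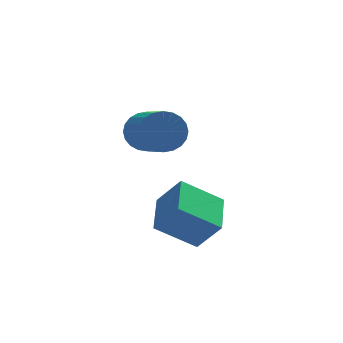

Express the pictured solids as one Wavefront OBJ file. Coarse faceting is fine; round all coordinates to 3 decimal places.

v 1.055 -2.589 -2.018
v 1.612 -2.902 -1.159
v 1.394 -1.435 -1.818
v 1.951 -1.747 -0.959
v 2.129 -2.773 -2.781
v 2.686 -3.085 -1.922
v 2.468 -1.618 -2.581
v 3.025 -1.931 -1.722
v 1.647 0.873 -0.716
v 1.959 1.185 -0.239
v 2.045 -0.421 0.754
v 1.733 -0.733 0.276
v 1.717 1.215 -0.168
v 1.803 -0.391 0.824
v 1.465 1.194 -0.181
v 1.551 -0.412 0.811
v 1.24 1.124 -0.275
v 1.326 -0.483 0.717
v 1.077 1.015 -0.437
v 1.164 -0.591 0.556
v 1.001 0.885 -0.641
v 1.088 -0.721 0.352
v 1.024 0.753 -0.856
v 1.11 -0.853 0.136
v 1.141 0.639 -1.05
v 1.227 -0.967 -0.058
v 1.335 0.561 -1.194
v 1.421 -1.045 -0.201
v 1.577 0.531 -1.264
v 1.663 -1.075 -0.272
v 1.829 0.552 -1.251
v 1.915 -1.054 -0.259
v 2.054 0.623 -1.157
v 2.14 -0.984 -0.165
v 2.216 0.731 -0.996
v 2.303 -0.875 -0.003
v 2.292 0.861 -0.792
v 2.379 -0.745 0.201
v 2.27 0.993 -0.576
v 2.356 -0.613 0.416
v 2.153 1.107 -0.382
v 2.239 -0.499 0.61
f 2 4 1
f 5 2 1
f 1 4 3
f 3 5 1
f 2 8 4
f 6 2 5
f 6 8 2
f 4 8 3
f 7 5 3
f 3 8 7
f 7 6 5
f 8 6 7
f 10 9 13
f 10 13 11
f 11 13 14
f 11 14 12
f 13 9 15
f 13 15 14
f 14 15 16
f 14 16 12
f 15 9 17
f 15 17 16
f 16 17 18
f 16 18 12
f 17 9 19
f 17 19 18
f 18 19 20
f 18 20 12
f 19 9 21
f 19 21 20
f 20 21 22
f 20 22 12
f 21 9 23
f 21 23 22
f 22 23 24
f 22 24 12
f 23 9 25
f 23 25 24
f 24 25 26
f 24 26 12
f 25 9 27
f 25 27 26
f 26 27 28
f 26 28 12
f 27 9 29
f 27 29 28
f 28 29 30
f 28 30 12
f 29 9 31
f 29 31 30
f 30 31 32
f 30 32 12
f 31 9 33
f 31 33 32
f 32 33 34
f 32 34 12
f 33 9 35
f 33 35 34
f 34 35 36
f 34 36 12
f 35 9 37
f 35 37 36
f 36 37 38
f 36 38 12
f 37 9 39
f 37 39 38
f 38 39 40
f 38 40 12
f 39 9 41
f 39 41 40
f 40 41 42
f 40 42 12
f 41 9 10
f 41 10 42
f 42 10 11
f 42 11 12



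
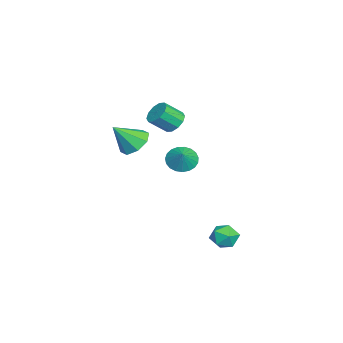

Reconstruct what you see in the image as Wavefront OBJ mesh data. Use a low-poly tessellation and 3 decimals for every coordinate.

v 1.656 1.198 1.414
v 2.279 0.941 0.818
v 2.444 1.322 2.186
v 2.271 1.312 0.767
v 2.156 1.663 0.828
v 1.954 1.933 0.99
v 1.701 2.077 1.226
v 1.44 2.068 1.494
v 1.217 1.909 1.749
v 1.069 1.627 1.945
v 1.023 1.27 2.05
v 1.086 0.902 2.045
v 1.248 0.584 1.931
v 1.48 0.372 1.727
v 1.743 0.304 1.47
v 1.99 0.39 1.203
v 2.18 0.615 0.972
v 1.841 3.962 -3.653
v 2.593 4.462 -3.697
v 2.607 2.778 -4.043
v 3.359 3.278 -4.087
v 2.973 3.11 -3.286
v 2.5 3.842 -3.045
v 2.7 3.398 -4.695
v 2.227 4.13 -4.454
v 3.124 4.114 -4.34
v 3.293 3.936 -3.47
v 1.907 3.304 -4.27
v 2.076 3.126 -3.4
v -2.555 -1.973 0.457
v -1.714 -2.298 -0.138
v -2.005 -3.127 1.863
v -1.534 -1.641 0.331
v -1.952 -1.179 0.874
v -2.723 -1.182 1.173
v -3.395 -1.648 1.053
v -3.575 -2.304 0.584
v -3.157 -2.766 0.041
v -2.386 -2.764 -0.258
v -0.853 0.513 3.01
v -0.329 1.028 3.327
v 0.077 0.063 4.226
v -0.447 -0.453 3.91
v -0.756 1.075 3.571
v -0.351 0.11 4.47
v -1.221 0.908 3.601
v -0.815 -0.057 4.5
v -1.544 0.589 3.405
v -1.139 -0.376 4.304
v -1.604 0.242 3.059
v -1.198 -0.723 3.958
v -1.377 -0.003 2.694
v -0.971 -0.968 3.593
v -0.949 -0.05 2.45
v -0.544 -1.015 3.349
v -0.485 0.117 2.42
v -0.079 -0.848 3.319
v -0.161 0.436 2.616
v 0.244 -0.529 3.515
v -0.102 0.783 2.962
v 0.304 -0.182 3.861
f 2 1 4
f 2 4 3
f 4 1 5
f 4 5 3
f 5 1 6
f 5 6 3
f 6 1 7
f 6 7 3
f 7 1 8
f 7 8 3
f 8 1 9
f 8 9 3
f 9 1 10
f 9 10 3
f 10 1 11
f 10 11 3
f 11 1 12
f 11 12 3
f 12 1 13
f 12 13 3
f 13 1 14
f 13 14 3
f 14 1 15
f 14 15 3
f 15 1 16
f 15 16 3
f 16 1 17
f 16 17 3
f 17 1 2
f 17 2 3
f 18 29 23
f 18 23 19
f 18 19 25
f 18 25 28
f 18 28 29
f 19 23 27
f 23 29 22
f 29 28 20
f 28 25 24
f 25 19 26
f 21 27 22
f 21 22 20
f 21 20 24
f 21 24 26
f 21 26 27
f 22 27 23
f 20 22 29
f 24 20 28
f 26 24 25
f 27 26 19
f 31 30 33
f 31 33 32
f 33 30 34
f 33 34 32
f 34 30 35
f 34 35 32
f 35 30 36
f 35 36 32
f 36 30 37
f 36 37 32
f 37 30 38
f 37 38 32
f 38 30 39
f 38 39 32
f 39 30 31
f 39 31 32
f 41 40 44
f 41 44 42
f 42 44 45
f 42 45 43
f 44 40 46
f 44 46 45
f 45 46 47
f 45 47 43
f 46 40 48
f 46 48 47
f 47 48 49
f 47 49 43
f 48 40 50
f 48 50 49
f 49 50 51
f 49 51 43
f 50 40 52
f 50 52 51
f 51 52 53
f 51 53 43
f 52 40 54
f 52 54 53
f 53 54 55
f 53 55 43
f 54 40 56
f 54 56 55
f 55 56 57
f 55 57 43
f 56 40 58
f 56 58 57
f 57 58 59
f 57 59 43
f 58 40 60
f 58 60 59
f 59 60 61
f 59 61 43
f 60 40 41
f 60 41 61
f 61 41 42
f 61 42 43



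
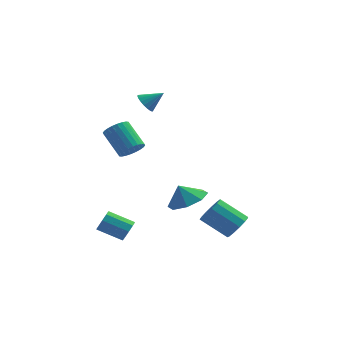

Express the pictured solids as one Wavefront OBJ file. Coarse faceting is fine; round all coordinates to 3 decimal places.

v -3.053 3.599 2.372
v -2.754 3.916 1.89
v -2.147 3.801 3.068
v -2.902 4.126 2.023
v -3.081 4.231 2.225
v -3.254 4.211 2.456
v -3.387 4.07 2.67
v -3.454 3.835 2.825
v -3.442 3.554 2.891
v -3.352 3.281 2.854
v -3.203 3.072 2.721
v -3.025 2.966 2.52
v -2.852 2.986 2.289
v -2.719 3.128 2.074
v -2.652 3.362 1.919
v -2.664 3.644 1.853
v -2.654 -3.31 -3.123
v -2.392 -3.126 -2.592
v -3.664 -3.065 -1.986
v -3.926 -3.25 -2.517
v -2.49 -2.789 -2.83
v -3.762 -2.728 -2.225
v -2.664 -2.696 -3.206
v -3.936 -2.635 -2.6
v -2.834 -2.891 -3.542
v -4.106 -2.83 -2.937
v -2.919 -3.282 -3.683
v -4.191 -3.221 -3.077
v -2.881 -3.686 -3.561
v -4.152 -3.626 -2.955
v -2.736 -3.915 -3.234
v -4.008 -3.854 -2.629
v -2.553 -3.86 -2.855
v -3.825 -3.8 -2.25
v -2.417 -3.549 -2.602
v -3.689 -3.488 -1.996
v -3.188 0.567 0.439
v -2.591 0.733 0.826
v -3.536 1.56 1.927
v -4.132 1.393 1.541
v -2.605 0.955 0.647
v -3.55 1.781 1.749
v -2.708 1.117 0.437
v -3.653 1.944 1.539
v -2.884 1.196 0.227
v -3.829 2.023 1.329
v -3.106 1.179 0.05
v -4.051 2.005 1.151
v -3.341 1.068 -0.068
v -4.285 1.895 1.033
v -3.552 0.882 -0.109
v -4.496 1.709 0.992
v -3.708 0.647 -0.067
v -4.652 1.474 1.035
v -3.784 0.4 0.053
v -4.729 1.227 1.154
v -3.77 0.179 0.231
v -4.715 1.005 1.333
v -3.667 0.016 0.441
v -4.612 0.843 1.543
v -3.491 -0.063 0.651
v -4.436 0.764 1.753
v -3.269 -0.045 0.829
v -4.214 0.781 1.93
v -3.035 0.065 0.947
v -3.979 0.892 2.048
v -2.824 0.251 0.988
v -3.768 1.078 2.089
v -2.668 0.486 0.945
v -3.612 1.313 2.047
v -0.167 -1.139 -1.905
v 0.601 -1.795 -1.523
v -0.633 -1.141 -0.975
v 0.79 -0.996 -1.426
v 0.418 -0.281 -1.609
v -0.296 -0.068 -1.966
v -0.935 -0.483 -2.287
v -1.124 -1.281 -2.384
v -0.753 -1.997 -2.201
v -0.038 -2.209 -1.844
v 2.374 -1.984 -3.124
v 2.751 -2.337 -2.527
v 1.384 -2.129 -1.539
v 1.006 -1.776 -2.136
v 2.842 -1.903 -2.493
v 1.475 -1.695 -1.505
v 2.784 -1.494 -2.66
v 1.417 -1.286 -1.671
v 2.596 -1.241 -2.974
v 1.228 -1.033 -1.985
v 2.337 -1.224 -3.335
v 0.969 -1.016 -2.347
v 2.09 -1.448 -3.63
v 0.722 -1.24 -2.642
v 1.933 -1.842 -3.764
v 0.565 -1.634 -2.776
v 1.916 -2.282 -3.695
v 0.548 -2.073 -2.707
v 2.044 -2.627 -3.445
v 0.677 -2.418 -2.456
v 2.277 -2.768 -3.092
v 0.91 -2.559 -2.104
v 2.541 -2.66 -2.75
v 1.173 -2.451 -1.762
f 2 1 4
f 2 4 3
f 4 1 5
f 4 5 3
f 5 1 6
f 5 6 3
f 6 1 7
f 6 7 3
f 7 1 8
f 7 8 3
f 8 1 9
f 8 9 3
f 9 1 10
f 9 10 3
f 10 1 11
f 10 11 3
f 11 1 12
f 11 12 3
f 12 1 13
f 12 13 3
f 13 1 14
f 13 14 3
f 14 1 15
f 14 15 3
f 15 1 16
f 15 16 3
f 16 1 2
f 16 2 3
f 18 17 21
f 18 21 19
f 19 21 22
f 19 22 20
f 21 17 23
f 21 23 22
f 22 23 24
f 22 24 20
f 23 17 25
f 23 25 24
f 24 25 26
f 24 26 20
f 25 17 27
f 25 27 26
f 26 27 28
f 26 28 20
f 27 17 29
f 27 29 28
f 28 29 30
f 28 30 20
f 29 17 31
f 29 31 30
f 30 31 32
f 30 32 20
f 31 17 33
f 31 33 32
f 32 33 34
f 32 34 20
f 33 17 35
f 33 35 34
f 34 35 36
f 34 36 20
f 35 17 18
f 35 18 36
f 36 18 19
f 36 19 20
f 38 37 41
f 38 41 39
f 39 41 42
f 39 42 40
f 41 37 43
f 41 43 42
f 42 43 44
f 42 44 40
f 43 37 45
f 43 45 44
f 44 45 46
f 44 46 40
f 45 37 47
f 45 47 46
f 46 47 48
f 46 48 40
f 47 37 49
f 47 49 48
f 48 49 50
f 48 50 40
f 49 37 51
f 49 51 50
f 50 51 52
f 50 52 40
f 51 37 53
f 51 53 52
f 52 53 54
f 52 54 40
f 53 37 55
f 53 55 54
f 54 55 56
f 54 56 40
f 55 37 57
f 55 57 56
f 56 57 58
f 56 58 40
f 57 37 59
f 57 59 58
f 58 59 60
f 58 60 40
f 59 37 61
f 59 61 60
f 60 61 62
f 60 62 40
f 61 37 63
f 61 63 62
f 62 63 64
f 62 64 40
f 63 37 65
f 63 65 64
f 64 65 66
f 64 66 40
f 65 37 67
f 65 67 66
f 66 67 68
f 66 68 40
f 67 37 69
f 67 69 68
f 68 69 70
f 68 70 40
f 69 37 38
f 69 38 70
f 70 38 39
f 70 39 40
f 72 71 74
f 72 74 73
f 74 71 75
f 74 75 73
f 75 71 76
f 75 76 73
f 76 71 77
f 76 77 73
f 77 71 78
f 77 78 73
f 78 71 79
f 78 79 73
f 79 71 80
f 79 80 73
f 80 71 72
f 80 72 73
f 82 81 85
f 82 85 83
f 83 85 86
f 83 86 84
f 85 81 87
f 85 87 86
f 86 87 88
f 86 88 84
f 87 81 89
f 87 89 88
f 88 89 90
f 88 90 84
f 89 81 91
f 89 91 90
f 90 91 92
f 90 92 84
f 91 81 93
f 91 93 92
f 92 93 94
f 92 94 84
f 93 81 95
f 93 95 94
f 94 95 96
f 94 96 84
f 95 81 97
f 95 97 96
f 96 97 98
f 96 98 84
f 97 81 99
f 97 99 98
f 98 99 100
f 98 100 84
f 99 81 101
f 99 101 100
f 100 101 102
f 100 102 84
f 101 81 103
f 101 103 102
f 102 103 104
f 102 104 84
f 103 81 82
f 103 82 104
f 104 82 83
f 104 83 84



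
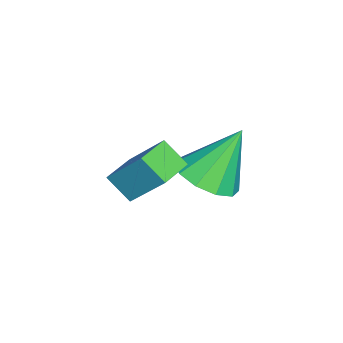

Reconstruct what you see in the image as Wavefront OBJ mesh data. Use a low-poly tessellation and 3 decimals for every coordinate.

v -2.448 3.533 0.297
v -1.511 4.021 0.388
v -3.072 4.407 2.043
v -1.911 4.413 0.049
v -2.517 4.47 -0.196
v -3.096 4.168 -0.252
v -3.427 3.624 -0.099
v -3.385 3.046 0.206
v -2.984 2.654 0.545
v -2.379 2.597 0.789
v -1.8 2.899 0.846
v -1.469 3.443 0.692
v -0.447 1.837 2.38
v -0.094 2.902 3.709
v -0.185 2.555 1.735
v 0.167 3.62 3.064
v 0.573 1.48 2.396
v 0.925 2.545 3.725
v 0.834 2.198 1.751
v 1.187 3.263 3.08
f 2 1 4
f 2 4 3
f 4 1 5
f 4 5 3
f 5 1 6
f 5 6 3
f 6 1 7
f 6 7 3
f 7 1 8
f 7 8 3
f 8 1 9
f 8 9 3
f 9 1 10
f 9 10 3
f 10 1 11
f 10 11 3
f 11 1 12
f 11 12 3
f 12 1 2
f 12 2 3
f 14 16 13
f 17 14 13
f 13 16 15
f 15 17 13
f 14 20 16
f 18 14 17
f 18 20 14
f 16 20 15
f 19 17 15
f 15 20 19
f 19 18 17
f 20 18 19



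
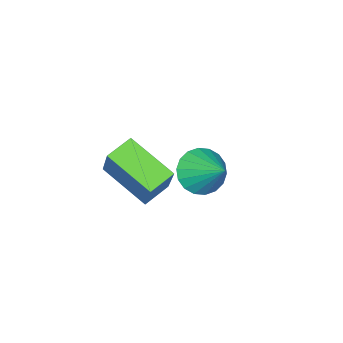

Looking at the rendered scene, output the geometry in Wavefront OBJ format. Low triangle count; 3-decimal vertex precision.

v -3.547 0.919 0.064
v -3.126 1.427 -0.791
v -3.093 2.381 1.156
v -3.585 1.572 -0.795
v -4.035 1.588 -0.629
v -4.389 1.471 -0.325
v -4.576 1.245 0.055
v -4.559 0.954 0.438
v -4.342 0.656 0.746
v -3.967 0.411 0.92
v -3.508 0.266 0.924
v -3.058 0.25 0.757
v -2.704 0.367 0.454
v -2.517 0.593 0.073
v -2.534 0.884 -0.309
v -2.751 1.182 -0.618
v -0.242 0.011 2.868
v 0.471 0.862 4.507
v -0.282 1.952 1.877
v 0.431 2.803 3.517
v 0.849 -0.163 2.483
v 1.562 0.688 4.123
v 0.809 1.778 1.493
v 1.522 2.629 3.132
f 2 1 4
f 2 4 3
f 4 1 5
f 4 5 3
f 5 1 6
f 5 6 3
f 6 1 7
f 6 7 3
f 7 1 8
f 7 8 3
f 8 1 9
f 8 9 3
f 9 1 10
f 9 10 3
f 10 1 11
f 10 11 3
f 11 1 12
f 11 12 3
f 12 1 13
f 12 13 3
f 13 1 14
f 13 14 3
f 14 1 15
f 14 15 3
f 15 1 16
f 15 16 3
f 16 1 2
f 16 2 3
f 18 20 17
f 21 18 17
f 17 20 19
f 19 21 17
f 18 24 20
f 22 18 21
f 22 24 18
f 20 24 19
f 23 21 19
f 19 24 23
f 23 22 21
f 24 22 23



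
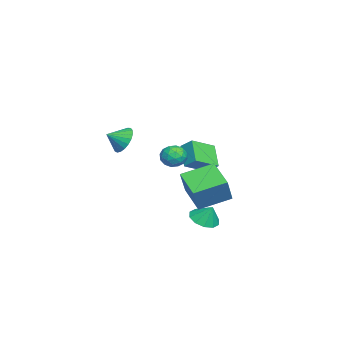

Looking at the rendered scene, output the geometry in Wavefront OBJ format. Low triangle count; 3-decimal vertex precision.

v 2.223 -3.128 2.756
v 2.65 -2.503 3.409
v 2.677 -4.032 3.324
v 2.281 -2.576 3.587
v 1.903 -2.744 3.621
v 1.58 -2.979 3.506
v 1.368 -3.239 3.261
v 1.304 -3.481 2.928
v 1.399 -3.661 2.566
v 1.636 -3.749 2.236
v 1.976 -3.73 1.997
v 2.358 -3.607 1.888
v 2.716 -3.401 1.929
v 2.99 -3.148 2.114
v 3.131 -2.891 2.409
v 3.115 -2.676 2.764
v 2.945 -2.538 3.118
v 2.396 1.608 -3.196
v 3.311 1.714 -3.499
v 2.684 2.132 -2.144
v 3.005 2.204 -3.659
v 2.467 2.467 -3.642
v 1.901 2.401 -3.455
v 1.524 2.033 -3.169
v 1.481 1.503 -2.893
v 1.787 1.013 -2.733
v 2.325 0.75 -2.75
v 2.891 0.815 -2.937
v 3.268 1.184 -3.224
v -3.501 1.037 -1.71
v -4.764 0.635 -0.507
v -3.135 1.788 -1.075
v -4.398 1.386 0.128
v -2.342 -0.206 -0.908
v -3.605 -0.608 0.295
v -1.976 0.545 -0.273
v -3.239 0.143 0.93
v 2.55 0.518 -0.925
v 1.771 2.366 -0.267
v 4.136 1.486 -1.767
v 3.357 3.334 -1.109
v 3.523 0.346 0.709
v 2.744 2.194 1.367
v 5.109 1.314 -0.133
v 4.33 3.162 0.525
v -2.56 -0.518 0.174
v -1.946 -0.257 0.769
v -1.554 -1.283 -0.529
v -0.94 -1.022 0.066
v -1.591 -1.583 0.312
v -2.213 -1.11 0.747
v -1.287 -0.43 -0.507
v -1.909 0.043 -0.072
v -1.159 -0.203 0.348
v -1.347 -0.916 0.854
v -2.153 -0.624 -0.614
v -2.341 -1.337 -0.108
v -2.341 -0.32 0.534
v -1.159 -1.22 -0.294
v -1.542 -1.549 -0.149
v -1.181 -1.396 0.201
v -2.498 -0.822 0.52
v -2.137 -0.669 0.87
v -1.929 -1.448 0.601
v -1.363 -0.871 -0.63
v -1.002 -0.718 -0.28
v -2.319 -0.144 0.039
v -1.958 0.009 0.389
v -1.571 -0.092 -0.361
v -1.518 -0.135 0.636
v -0.927 -0.585 0.222
v -1.131 -0.237 -0.114
v -1.496 0.041 0.141
v -1.628 -0.554 0.933
v -1.037 -1.004 0.519
v -1.42 -1.333 0.664
v -1.785 -1.055 0.92
v -1.166 -0.522 0.686
v -2.463 -0.536 -0.279
v -1.872 -0.986 -0.693
v -1.715 -0.485 -0.68
v -2.08 -0.207 -0.424
v -2.573 -0.955 0.018
v -1.982 -1.405 -0.396
v -2.004 -1.581 0.099
v -2.369 -1.303 0.354
v -2.334 -1.018 -0.446
f 2 1 4
f 2 4 3
f 4 1 5
f 4 5 3
f 5 1 6
f 5 6 3
f 6 1 7
f 6 7 3
f 7 1 8
f 7 8 3
f 8 1 9
f 8 9 3
f 9 1 10
f 9 10 3
f 10 1 11
f 10 11 3
f 11 1 12
f 11 12 3
f 12 1 13
f 12 13 3
f 13 1 14
f 13 14 3
f 14 1 15
f 14 15 3
f 15 1 16
f 15 16 3
f 16 1 17
f 16 17 3
f 17 1 2
f 17 2 3
f 19 18 21
f 19 21 20
f 21 18 22
f 21 22 20
f 22 18 23
f 22 23 20
f 23 18 24
f 23 24 20
f 24 18 25
f 24 25 20
f 25 18 26
f 25 26 20
f 26 18 27
f 26 27 20
f 27 18 28
f 27 28 20
f 28 18 29
f 28 29 20
f 29 18 19
f 29 19 20
f 31 33 30
f 34 31 30
f 30 33 32
f 32 34 30
f 31 37 33
f 35 31 34
f 35 37 31
f 33 37 32
f 36 34 32
f 32 37 36
f 36 35 34
f 37 35 36
f 39 41 38
f 42 39 38
f 38 41 40
f 40 42 38
f 39 45 41
f 43 39 42
f 43 45 39
f 41 45 40
f 44 42 40
f 40 45 44
f 44 43 42
f 45 43 44
f 46 83 62
f 83 57 86
f 62 86 51
f 83 86 62
f 46 62 58
f 62 51 63
f 58 63 47
f 62 63 58
f 46 58 67
f 58 47 68
f 67 68 53
f 58 68 67
f 46 67 79
f 67 53 82
f 79 82 56
f 67 82 79
f 46 79 83
f 79 56 87
f 83 87 57
f 79 87 83
f 47 63 74
f 63 51 77
f 74 77 55
f 63 77 74
f 51 86 64
f 86 57 85
f 64 85 50
f 86 85 64
f 57 87 84
f 87 56 80
f 84 80 48
f 87 80 84
f 56 82 81
f 82 53 69
f 81 69 52
f 82 69 81
f 53 68 73
f 68 47 70
f 73 70 54
f 68 70 73
f 49 75 61
f 75 55 76
f 61 76 50
f 75 76 61
f 49 61 59
f 61 50 60
f 59 60 48
f 61 60 59
f 49 59 66
f 59 48 65
f 66 65 52
f 59 65 66
f 49 66 71
f 66 52 72
f 71 72 54
f 66 72 71
f 49 71 75
f 71 54 78
f 75 78 55
f 71 78 75
f 50 76 64
f 76 55 77
f 64 77 51
f 76 77 64
f 48 60 84
f 60 50 85
f 84 85 57
f 60 85 84
f 52 65 81
f 65 48 80
f 81 80 56
f 65 80 81
f 54 72 73
f 72 52 69
f 73 69 53
f 72 69 73
f 55 78 74
f 78 54 70
f 74 70 47
f 78 70 74



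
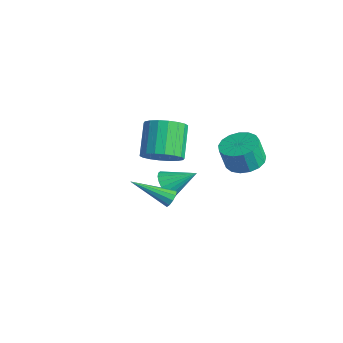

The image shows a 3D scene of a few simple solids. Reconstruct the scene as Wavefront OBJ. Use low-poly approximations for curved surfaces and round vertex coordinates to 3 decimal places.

v 3.614 0.206 0.053
v 4.275 -0.508 -0.06
v 4.148 -0.821 1.175
v 3.486 -0.106 1.287
v 4.532 -0.135 0.061
v 4.405 -0.447 1.296
v 4.579 0.316 0.18
v 4.452 0.004 1.415
v 4.405 0.742 0.27
v 4.277 0.43 1.505
v 4.049 1.045 0.31
v 3.922 0.733 1.545
v 3.594 1.156 0.291
v 3.467 0.844 1.526
v 3.143 1.05 0.217
v 3.016 0.738 1.452
v 2.8 0.75 0.106
v 2.673 0.438 1.341
v 2.643 0.325 -0.017
v 2.516 0.013 1.217
v 2.709 -0.127 -0.125
v 2.582 -0.439 1.11
v 2.982 -0.502 -0.192
v 2.855 -0.814 1.043
v 3.4 -0.716 -0.203
v 3.272 -1.028 1.032
v 3.866 -0.718 -0.155
v 3.739 -1.03 1.08
v -0.853 -1.37 -4.242
v -0.576 -1.027 -4.945
v -0.067 -0.15 -3.338
v -0.878 -0.866 -4.901
v -1.175 -0.791 -4.743
v -1.417 -0.817 -4.498
v -1.561 -0.938 -4.208
v -1.583 -1.134 -3.925
v -1.479 -1.371 -3.697
v -1.266 -1.608 -3.563
v -0.982 -1.803 -3.546
v -0.676 -1.923 -3.65
v -0.4 -1.948 -3.856
v -0.203 -1.873 -4.129
v -0.118 -1.711 -4.421
v -0.16 -1.49 -4.683
v -0.322 -1.248 -4.868
v -1.301 -1.366 -2.493
v -0.621 -0.514 -2.477
v -1.819 0.418 -1.191
v -2.499 -0.434 -1.207
v -0.923 -0.404 -2.839
v -2.122 0.528 -1.553
v -1.301 -0.484 -3.133
v -2.5 0.449 -1.847
v -1.679 -0.739 -3.3
v -2.877 0.194 -2.014
v -1.981 -1.118 -3.307
v -3.18 -0.185 -2.021
v -2.149 -1.546 -3.153
v -3.348 -0.614 -1.867
v -2.149 -1.939 -2.869
v -3.348 -1.006 -1.583
v -1.981 -2.218 -2.509
v -3.179 -1.286 -1.223
v -1.678 -2.328 -2.147
v -2.877 -1.396 -0.861
v -1.3 -2.249 -1.853
v -2.499 -1.316 -0.567
v -0.923 -1.994 -1.686
v -2.121 -1.061 -0.4
v -0.62 -1.615 -1.679
v -1.819 -0.682 -0.393
v -0.452 -1.186 -1.833
v -1.651 -0.254 -0.547
v -0.452 -0.794 -2.117
v -1.651 0.139 -0.831
v 2.496 -3.113 -2.064
v 2.714 -3.479 -2.344
v 1.324 -4.607 -1.016
v 2.89 -3.436 -2.086
v 2.915 -3.269 -1.819
v 2.781 -3.043 -1.647
v 2.537 -2.843 -1.633
v 2.278 -2.746 -1.785
v 2.103 -2.789 -2.043
v 2.077 -2.956 -2.309
v 2.212 -3.182 -2.482
v 2.455 -3.382 -2.495
f 2 1 5
f 2 5 3
f 3 5 6
f 3 6 4
f 5 1 7
f 5 7 6
f 6 7 8
f 6 8 4
f 7 1 9
f 7 9 8
f 8 9 10
f 8 10 4
f 9 1 11
f 9 11 10
f 10 11 12
f 10 12 4
f 11 1 13
f 11 13 12
f 12 13 14
f 12 14 4
f 13 1 15
f 13 15 14
f 14 15 16
f 14 16 4
f 15 1 17
f 15 17 16
f 16 17 18
f 16 18 4
f 17 1 19
f 17 19 18
f 18 19 20
f 18 20 4
f 19 1 21
f 19 21 20
f 20 21 22
f 20 22 4
f 21 1 23
f 21 23 22
f 22 23 24
f 22 24 4
f 23 1 25
f 23 25 24
f 24 25 26
f 24 26 4
f 25 1 27
f 25 27 26
f 26 27 28
f 26 28 4
f 27 1 2
f 27 2 28
f 28 2 3
f 28 3 4
f 30 29 32
f 30 32 31
f 32 29 33
f 32 33 31
f 33 29 34
f 33 34 31
f 34 29 35
f 34 35 31
f 35 29 36
f 35 36 31
f 36 29 37
f 36 37 31
f 37 29 38
f 37 38 31
f 38 29 39
f 38 39 31
f 39 29 40
f 39 40 31
f 40 29 41
f 40 41 31
f 41 29 42
f 41 42 31
f 42 29 43
f 42 43 31
f 43 29 44
f 43 44 31
f 44 29 45
f 44 45 31
f 45 29 30
f 45 30 31
f 47 46 50
f 47 50 48
f 48 50 51
f 48 51 49
f 50 46 52
f 50 52 51
f 51 52 53
f 51 53 49
f 52 46 54
f 52 54 53
f 53 54 55
f 53 55 49
f 54 46 56
f 54 56 55
f 55 56 57
f 55 57 49
f 56 46 58
f 56 58 57
f 57 58 59
f 57 59 49
f 58 46 60
f 58 60 59
f 59 60 61
f 59 61 49
f 60 46 62
f 60 62 61
f 61 62 63
f 61 63 49
f 62 46 64
f 62 64 63
f 63 64 65
f 63 65 49
f 64 46 66
f 64 66 65
f 65 66 67
f 65 67 49
f 66 46 68
f 66 68 67
f 67 68 69
f 67 69 49
f 68 46 70
f 68 70 69
f 69 70 71
f 69 71 49
f 70 46 72
f 70 72 71
f 71 72 73
f 71 73 49
f 72 46 74
f 72 74 73
f 73 74 75
f 73 75 49
f 74 46 47
f 74 47 75
f 75 47 48
f 75 48 49
f 77 76 79
f 77 79 78
f 79 76 80
f 79 80 78
f 80 76 81
f 80 81 78
f 81 76 82
f 81 82 78
f 82 76 83
f 82 83 78
f 83 76 84
f 83 84 78
f 84 76 85
f 84 85 78
f 85 76 86
f 85 86 78
f 86 76 87
f 86 87 78
f 87 76 77
f 87 77 78

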